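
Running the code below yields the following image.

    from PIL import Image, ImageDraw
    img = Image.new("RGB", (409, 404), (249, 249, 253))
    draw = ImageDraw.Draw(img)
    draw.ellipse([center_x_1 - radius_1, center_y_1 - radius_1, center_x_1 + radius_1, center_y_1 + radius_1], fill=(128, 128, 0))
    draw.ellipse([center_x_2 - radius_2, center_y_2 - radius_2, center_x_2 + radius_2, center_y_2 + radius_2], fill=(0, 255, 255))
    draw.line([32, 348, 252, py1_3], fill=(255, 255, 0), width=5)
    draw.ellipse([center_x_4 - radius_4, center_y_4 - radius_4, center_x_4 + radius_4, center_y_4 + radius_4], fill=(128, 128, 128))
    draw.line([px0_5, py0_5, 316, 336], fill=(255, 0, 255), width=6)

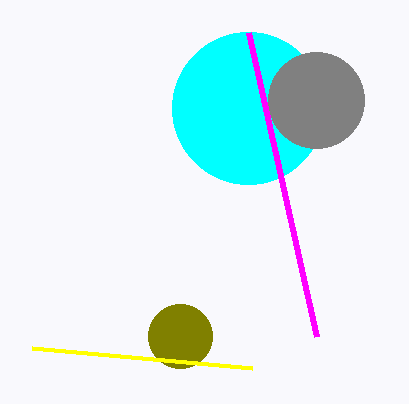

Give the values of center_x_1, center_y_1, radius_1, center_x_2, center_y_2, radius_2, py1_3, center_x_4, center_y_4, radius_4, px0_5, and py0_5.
center_x_1 = 180, center_y_1 = 336, radius_1 = 32, center_x_2 = 248, center_y_2 = 108, radius_2 = 76, py1_3 = 368, center_x_4 = 316, center_y_4 = 100, radius_4 = 48, px0_5 = 248, py0_5 = 32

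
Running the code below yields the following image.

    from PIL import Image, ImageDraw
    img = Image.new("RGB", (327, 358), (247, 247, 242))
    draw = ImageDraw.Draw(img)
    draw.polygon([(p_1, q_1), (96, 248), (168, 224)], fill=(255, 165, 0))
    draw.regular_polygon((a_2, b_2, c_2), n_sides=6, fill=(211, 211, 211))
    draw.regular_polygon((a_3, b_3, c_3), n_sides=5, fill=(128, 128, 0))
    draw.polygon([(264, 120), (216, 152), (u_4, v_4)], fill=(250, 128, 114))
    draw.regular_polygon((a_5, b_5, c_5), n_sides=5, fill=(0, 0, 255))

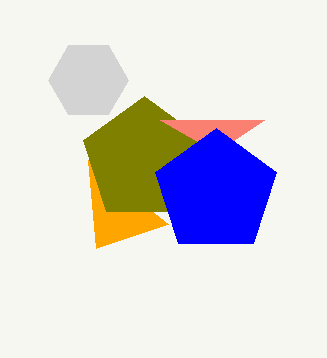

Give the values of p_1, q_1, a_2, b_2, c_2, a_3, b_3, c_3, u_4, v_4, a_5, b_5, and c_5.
p_1 = 88, q_1 = 160, a_2 = 88, b_2 = 80, c_2 = 40, a_3 = 144, b_3 = 160, c_3 = 64, u_4 = 160, v_4 = 120, a_5 = 216, b_5 = 192, c_5 = 64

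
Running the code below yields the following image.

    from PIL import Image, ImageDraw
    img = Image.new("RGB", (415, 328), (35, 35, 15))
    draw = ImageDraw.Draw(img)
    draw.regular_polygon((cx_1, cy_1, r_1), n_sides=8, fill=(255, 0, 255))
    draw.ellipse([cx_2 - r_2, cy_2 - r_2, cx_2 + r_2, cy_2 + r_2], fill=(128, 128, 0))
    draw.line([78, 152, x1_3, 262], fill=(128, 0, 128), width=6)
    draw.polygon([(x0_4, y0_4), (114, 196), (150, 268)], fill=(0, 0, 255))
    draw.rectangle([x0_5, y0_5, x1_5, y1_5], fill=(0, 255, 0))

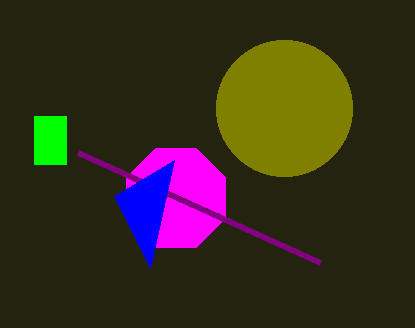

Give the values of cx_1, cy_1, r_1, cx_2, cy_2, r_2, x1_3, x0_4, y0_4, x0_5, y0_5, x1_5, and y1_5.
cx_1 = 176; cy_1 = 198; r_1 = 54; cx_2 = 284; cy_2 = 108; r_2 = 68; x1_3 = 320; x0_4 = 174; y0_4 = 160; x0_5 = 34; y0_5 = 116; x1_5 = 66; y1_5 = 164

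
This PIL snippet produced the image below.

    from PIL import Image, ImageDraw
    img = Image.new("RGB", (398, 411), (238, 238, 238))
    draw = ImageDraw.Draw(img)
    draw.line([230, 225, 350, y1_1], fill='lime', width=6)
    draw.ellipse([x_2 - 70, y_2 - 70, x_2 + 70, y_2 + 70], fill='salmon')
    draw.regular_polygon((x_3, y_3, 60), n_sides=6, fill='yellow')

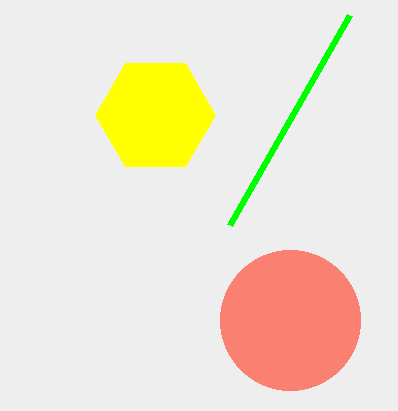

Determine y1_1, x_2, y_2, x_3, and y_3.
y1_1 = 15; x_2 = 290; y_2 = 320; x_3 = 155; y_3 = 115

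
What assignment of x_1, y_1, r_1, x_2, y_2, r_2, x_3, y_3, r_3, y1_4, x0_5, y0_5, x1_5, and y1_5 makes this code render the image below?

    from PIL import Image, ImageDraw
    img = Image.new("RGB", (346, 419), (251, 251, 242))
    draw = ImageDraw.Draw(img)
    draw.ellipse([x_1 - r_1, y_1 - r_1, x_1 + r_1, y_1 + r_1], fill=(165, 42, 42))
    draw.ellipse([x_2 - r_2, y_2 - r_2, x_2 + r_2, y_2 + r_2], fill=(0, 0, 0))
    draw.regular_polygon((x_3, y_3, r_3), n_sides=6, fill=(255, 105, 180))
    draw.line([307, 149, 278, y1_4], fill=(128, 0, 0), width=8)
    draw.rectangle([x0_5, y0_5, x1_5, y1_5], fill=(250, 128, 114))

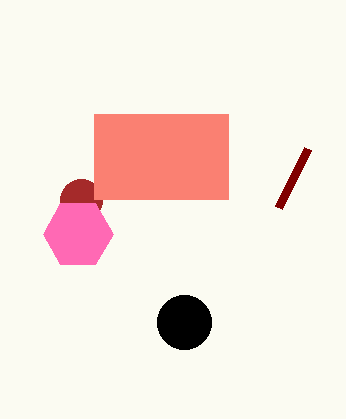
x_1 = 81, y_1 = 200, r_1 = 21, x_2 = 184, y_2 = 322, r_2 = 27, x_3 = 78, y_3 = 234, r_3 = 35, y1_4 = 208, x0_5 = 94, y0_5 = 114, x1_5 = 228, y1_5 = 199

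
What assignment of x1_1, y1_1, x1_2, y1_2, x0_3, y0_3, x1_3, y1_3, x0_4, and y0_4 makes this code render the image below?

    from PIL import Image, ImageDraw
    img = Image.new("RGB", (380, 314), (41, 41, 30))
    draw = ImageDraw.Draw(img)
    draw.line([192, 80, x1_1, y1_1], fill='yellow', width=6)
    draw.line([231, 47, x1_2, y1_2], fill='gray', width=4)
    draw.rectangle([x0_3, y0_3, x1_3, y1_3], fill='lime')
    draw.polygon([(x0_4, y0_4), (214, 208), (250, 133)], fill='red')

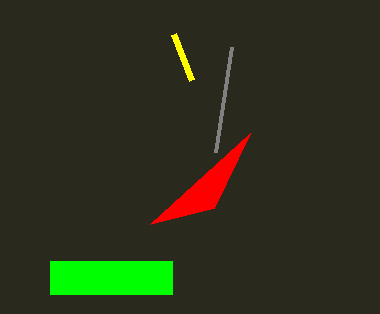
x1_1 = 174; y1_1 = 34; x1_2 = 215; y1_2 = 152; x0_3 = 50; y0_3 = 261; x1_3 = 172; y1_3 = 294; x0_4 = 150; y0_4 = 224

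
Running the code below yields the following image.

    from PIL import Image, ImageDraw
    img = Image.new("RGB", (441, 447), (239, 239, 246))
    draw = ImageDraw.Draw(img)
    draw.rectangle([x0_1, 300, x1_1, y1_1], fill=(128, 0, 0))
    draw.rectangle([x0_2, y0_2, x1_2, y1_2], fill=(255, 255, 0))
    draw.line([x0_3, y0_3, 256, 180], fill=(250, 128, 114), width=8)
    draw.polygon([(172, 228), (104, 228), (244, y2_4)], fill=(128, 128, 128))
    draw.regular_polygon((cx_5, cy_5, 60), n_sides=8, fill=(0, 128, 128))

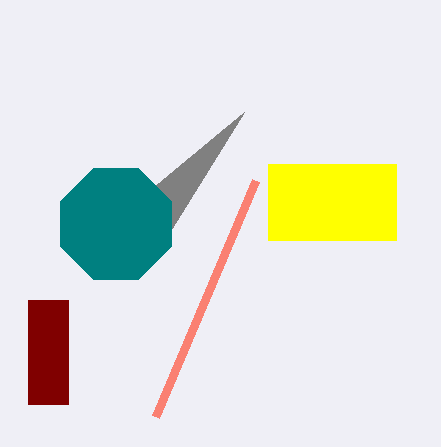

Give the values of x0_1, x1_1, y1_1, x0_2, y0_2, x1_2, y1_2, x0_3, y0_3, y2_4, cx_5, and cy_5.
x0_1 = 28
x1_1 = 68
y1_1 = 404
x0_2 = 268
y0_2 = 164
x1_2 = 396
y1_2 = 240
x0_3 = 156
y0_3 = 416
y2_4 = 112
cx_5 = 116
cy_5 = 224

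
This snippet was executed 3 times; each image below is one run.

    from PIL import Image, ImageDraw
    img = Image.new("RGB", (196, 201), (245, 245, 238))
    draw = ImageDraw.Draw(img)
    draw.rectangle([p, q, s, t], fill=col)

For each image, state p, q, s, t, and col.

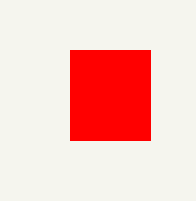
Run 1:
p = 70; q = 50; s = 150; t = 140; col = 'red'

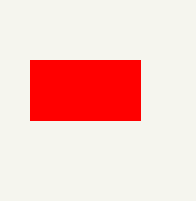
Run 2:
p = 30; q = 60; s = 140; t = 120; col = 'red'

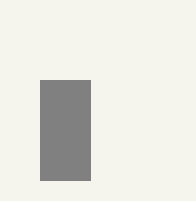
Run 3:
p = 40; q = 80; s = 90; t = 180; col = 'gray'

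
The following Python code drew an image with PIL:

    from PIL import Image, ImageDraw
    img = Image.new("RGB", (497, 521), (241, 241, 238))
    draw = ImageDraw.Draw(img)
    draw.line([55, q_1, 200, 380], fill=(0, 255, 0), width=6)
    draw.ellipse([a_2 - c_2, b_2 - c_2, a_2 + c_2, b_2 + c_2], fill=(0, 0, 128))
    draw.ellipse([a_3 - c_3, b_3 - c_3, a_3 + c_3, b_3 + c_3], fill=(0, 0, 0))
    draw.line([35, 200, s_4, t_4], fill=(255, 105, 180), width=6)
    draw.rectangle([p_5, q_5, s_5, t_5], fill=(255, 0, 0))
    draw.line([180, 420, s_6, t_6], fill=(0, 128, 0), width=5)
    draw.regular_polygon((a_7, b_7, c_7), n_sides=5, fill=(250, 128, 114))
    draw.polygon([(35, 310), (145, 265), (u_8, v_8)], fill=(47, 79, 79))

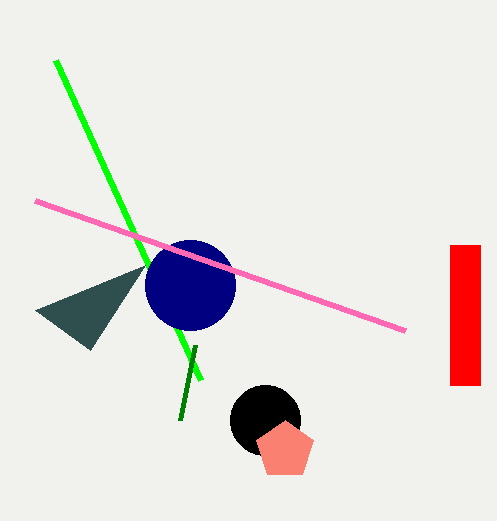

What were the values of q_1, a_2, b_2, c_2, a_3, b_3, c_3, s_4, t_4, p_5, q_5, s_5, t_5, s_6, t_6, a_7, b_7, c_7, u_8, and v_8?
q_1 = 60, a_2 = 190, b_2 = 285, c_2 = 45, a_3 = 265, b_3 = 420, c_3 = 35, s_4 = 405, t_4 = 330, p_5 = 450, q_5 = 245, s_5 = 480, t_5 = 385, s_6 = 195, t_6 = 345, a_7 = 285, b_7 = 450, c_7 = 30, u_8 = 90, v_8 = 350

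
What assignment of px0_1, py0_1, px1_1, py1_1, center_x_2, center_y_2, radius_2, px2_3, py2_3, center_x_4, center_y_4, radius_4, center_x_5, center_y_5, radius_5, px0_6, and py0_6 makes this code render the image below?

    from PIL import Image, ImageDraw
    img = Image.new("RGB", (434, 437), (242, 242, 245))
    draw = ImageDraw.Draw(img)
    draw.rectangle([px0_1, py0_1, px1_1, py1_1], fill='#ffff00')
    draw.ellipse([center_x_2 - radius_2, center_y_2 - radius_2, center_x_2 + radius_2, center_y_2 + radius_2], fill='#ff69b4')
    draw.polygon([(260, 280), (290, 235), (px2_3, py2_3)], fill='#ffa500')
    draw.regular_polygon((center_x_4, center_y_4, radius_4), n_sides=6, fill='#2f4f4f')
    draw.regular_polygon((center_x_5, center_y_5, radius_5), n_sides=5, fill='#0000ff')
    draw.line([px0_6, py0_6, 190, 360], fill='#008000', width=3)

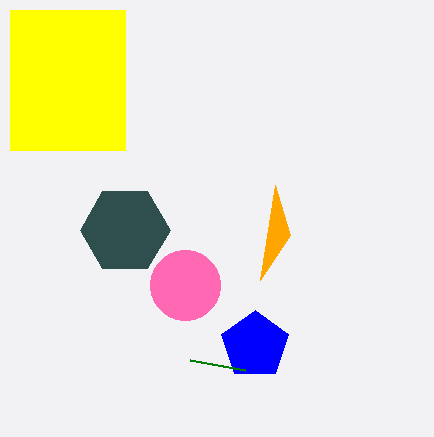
px0_1 = 10; py0_1 = 10; px1_1 = 125; py1_1 = 150; center_x_2 = 185; center_y_2 = 285; radius_2 = 35; px2_3 = 275; py2_3 = 185; center_x_4 = 125; center_y_4 = 230; radius_4 = 45; center_x_5 = 255; center_y_5 = 345; radius_5 = 35; px0_6 = 245; py0_6 = 370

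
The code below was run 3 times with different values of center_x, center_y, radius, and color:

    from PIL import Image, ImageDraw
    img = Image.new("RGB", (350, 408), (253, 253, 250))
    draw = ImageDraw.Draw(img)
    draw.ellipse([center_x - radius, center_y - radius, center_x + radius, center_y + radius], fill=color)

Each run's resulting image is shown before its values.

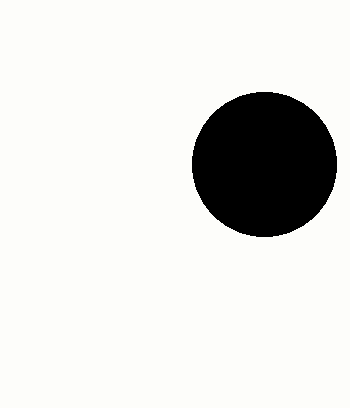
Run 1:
center_x = 264
center_y = 164
radius = 72
color = 'black'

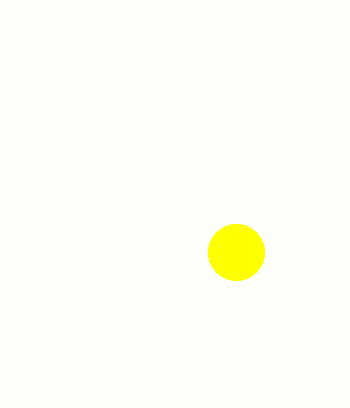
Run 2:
center_x = 236
center_y = 252
radius = 28
color = 'yellow'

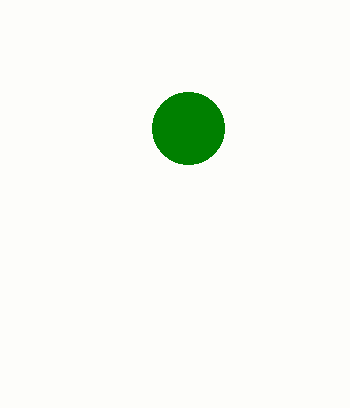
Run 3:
center_x = 188
center_y = 128
radius = 36
color = 'green'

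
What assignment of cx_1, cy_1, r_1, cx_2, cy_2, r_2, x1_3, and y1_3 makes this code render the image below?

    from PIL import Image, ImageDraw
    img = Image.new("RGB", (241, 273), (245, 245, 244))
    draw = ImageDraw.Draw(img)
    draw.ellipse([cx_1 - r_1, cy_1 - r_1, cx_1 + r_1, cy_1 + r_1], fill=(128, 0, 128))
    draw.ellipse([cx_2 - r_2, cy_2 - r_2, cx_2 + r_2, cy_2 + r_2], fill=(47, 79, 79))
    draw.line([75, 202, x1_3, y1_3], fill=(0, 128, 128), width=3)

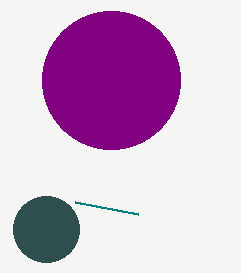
cx_1 = 111; cy_1 = 80; r_1 = 69; cx_2 = 46; cy_2 = 229; r_2 = 33; x1_3 = 138; y1_3 = 214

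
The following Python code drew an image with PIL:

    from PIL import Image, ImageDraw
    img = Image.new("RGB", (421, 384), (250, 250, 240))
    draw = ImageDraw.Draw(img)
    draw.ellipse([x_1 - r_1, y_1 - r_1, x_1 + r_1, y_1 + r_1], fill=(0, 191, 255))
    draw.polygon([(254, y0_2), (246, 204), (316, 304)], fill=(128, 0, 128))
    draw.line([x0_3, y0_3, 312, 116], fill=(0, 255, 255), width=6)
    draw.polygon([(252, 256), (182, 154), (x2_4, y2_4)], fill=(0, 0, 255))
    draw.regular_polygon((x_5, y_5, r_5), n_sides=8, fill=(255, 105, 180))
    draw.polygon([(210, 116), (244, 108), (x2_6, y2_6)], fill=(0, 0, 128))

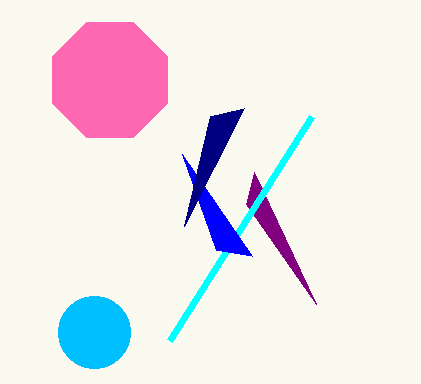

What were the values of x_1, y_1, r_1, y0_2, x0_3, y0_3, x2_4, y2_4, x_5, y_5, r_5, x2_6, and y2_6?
x_1 = 94; y_1 = 332; r_1 = 36; y0_2 = 172; x0_3 = 170; y0_3 = 340; x2_4 = 216; y2_4 = 250; x_5 = 110; y_5 = 80; r_5 = 62; x2_6 = 184; y2_6 = 226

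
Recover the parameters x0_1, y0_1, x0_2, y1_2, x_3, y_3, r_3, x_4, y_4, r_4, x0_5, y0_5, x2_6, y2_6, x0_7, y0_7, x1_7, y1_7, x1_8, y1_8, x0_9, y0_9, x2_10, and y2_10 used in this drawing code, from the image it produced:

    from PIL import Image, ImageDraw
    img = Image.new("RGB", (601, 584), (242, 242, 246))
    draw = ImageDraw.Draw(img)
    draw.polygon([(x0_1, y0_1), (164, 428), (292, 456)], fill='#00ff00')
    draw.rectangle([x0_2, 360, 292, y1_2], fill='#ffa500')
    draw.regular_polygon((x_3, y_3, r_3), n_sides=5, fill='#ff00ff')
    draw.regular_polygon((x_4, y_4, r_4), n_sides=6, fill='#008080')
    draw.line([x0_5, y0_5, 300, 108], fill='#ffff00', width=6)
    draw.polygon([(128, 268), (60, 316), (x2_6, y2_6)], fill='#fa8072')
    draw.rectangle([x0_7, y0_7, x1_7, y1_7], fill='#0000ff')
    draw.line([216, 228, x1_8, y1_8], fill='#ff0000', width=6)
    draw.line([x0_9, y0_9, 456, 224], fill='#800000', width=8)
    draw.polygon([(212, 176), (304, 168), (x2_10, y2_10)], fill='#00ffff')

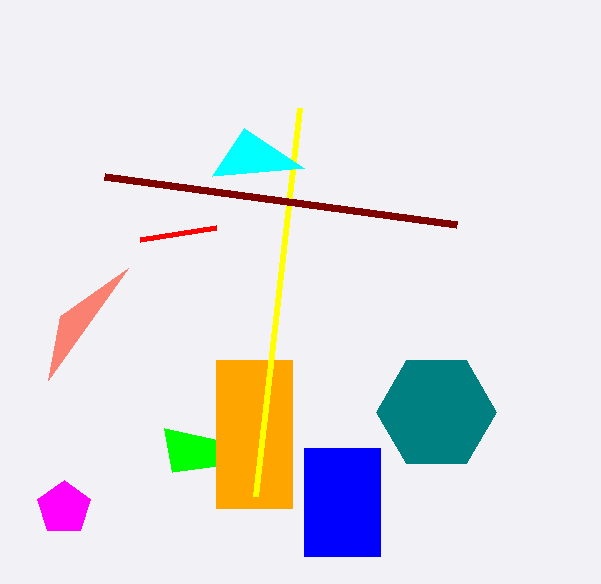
x0_1 = 172
y0_1 = 472
x0_2 = 216
y1_2 = 508
x_3 = 64
y_3 = 508
r_3 = 28
x_4 = 436
y_4 = 412
r_4 = 60
x0_5 = 256
y0_5 = 496
x2_6 = 48
y2_6 = 380
x0_7 = 304
y0_7 = 448
x1_7 = 380
y1_7 = 556
x1_8 = 140
y1_8 = 240
x0_9 = 104
y0_9 = 176
x2_10 = 244
y2_10 = 128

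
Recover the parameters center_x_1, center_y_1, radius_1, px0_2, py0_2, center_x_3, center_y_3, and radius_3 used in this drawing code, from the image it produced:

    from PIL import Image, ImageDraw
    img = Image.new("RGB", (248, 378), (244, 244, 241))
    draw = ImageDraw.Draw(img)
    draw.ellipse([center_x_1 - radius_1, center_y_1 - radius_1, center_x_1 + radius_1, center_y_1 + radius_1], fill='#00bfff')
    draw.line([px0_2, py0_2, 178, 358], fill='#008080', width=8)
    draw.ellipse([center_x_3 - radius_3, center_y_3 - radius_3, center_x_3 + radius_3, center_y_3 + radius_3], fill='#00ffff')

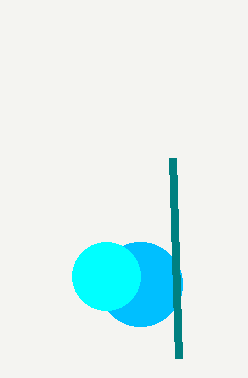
center_x_1 = 140
center_y_1 = 284
radius_1 = 42
px0_2 = 172
py0_2 = 158
center_x_3 = 106
center_y_3 = 276
radius_3 = 34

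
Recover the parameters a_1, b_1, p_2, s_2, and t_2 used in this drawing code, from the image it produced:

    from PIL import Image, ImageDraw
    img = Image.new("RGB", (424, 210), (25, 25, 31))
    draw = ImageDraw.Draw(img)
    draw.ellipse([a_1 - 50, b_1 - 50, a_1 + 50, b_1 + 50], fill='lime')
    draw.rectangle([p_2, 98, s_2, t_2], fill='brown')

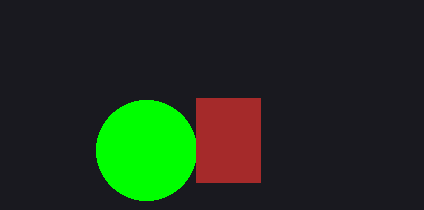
a_1 = 146, b_1 = 150, p_2 = 196, s_2 = 260, t_2 = 182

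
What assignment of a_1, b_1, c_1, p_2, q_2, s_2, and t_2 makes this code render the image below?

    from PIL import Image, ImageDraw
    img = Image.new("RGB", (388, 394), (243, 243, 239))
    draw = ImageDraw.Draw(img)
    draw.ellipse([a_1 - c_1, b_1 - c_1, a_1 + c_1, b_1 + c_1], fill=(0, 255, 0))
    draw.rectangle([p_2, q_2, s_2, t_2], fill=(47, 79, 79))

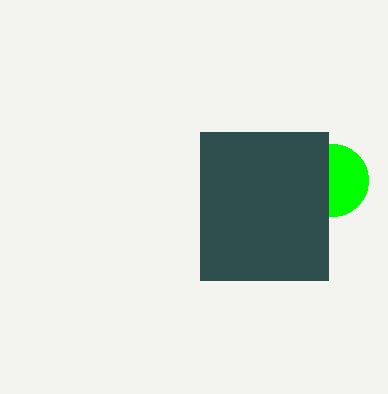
a_1 = 332, b_1 = 180, c_1 = 36, p_2 = 200, q_2 = 132, s_2 = 328, t_2 = 280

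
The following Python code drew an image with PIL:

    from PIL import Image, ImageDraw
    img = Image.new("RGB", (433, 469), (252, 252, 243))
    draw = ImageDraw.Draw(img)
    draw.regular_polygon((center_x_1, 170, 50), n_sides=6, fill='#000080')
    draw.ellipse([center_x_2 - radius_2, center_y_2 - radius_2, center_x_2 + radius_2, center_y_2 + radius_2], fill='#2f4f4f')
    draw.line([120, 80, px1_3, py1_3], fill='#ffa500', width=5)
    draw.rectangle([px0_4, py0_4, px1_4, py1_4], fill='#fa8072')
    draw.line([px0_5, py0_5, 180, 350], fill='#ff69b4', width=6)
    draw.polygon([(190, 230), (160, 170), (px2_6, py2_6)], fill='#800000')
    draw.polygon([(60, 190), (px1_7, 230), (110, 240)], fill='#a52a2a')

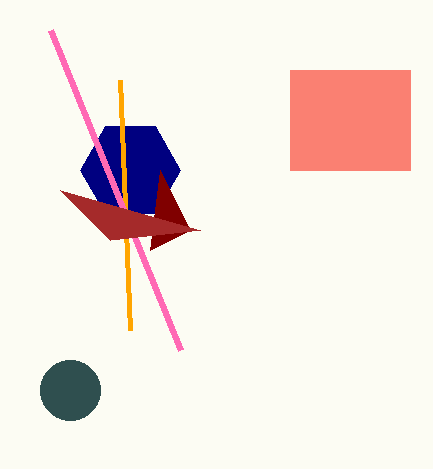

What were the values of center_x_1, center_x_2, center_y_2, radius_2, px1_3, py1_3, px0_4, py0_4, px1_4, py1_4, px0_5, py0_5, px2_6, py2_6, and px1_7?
center_x_1 = 130, center_x_2 = 70, center_y_2 = 390, radius_2 = 30, px1_3 = 130, py1_3 = 330, px0_4 = 290, py0_4 = 70, px1_4 = 410, py1_4 = 170, px0_5 = 50, py0_5 = 30, px2_6 = 150, py2_6 = 250, px1_7 = 200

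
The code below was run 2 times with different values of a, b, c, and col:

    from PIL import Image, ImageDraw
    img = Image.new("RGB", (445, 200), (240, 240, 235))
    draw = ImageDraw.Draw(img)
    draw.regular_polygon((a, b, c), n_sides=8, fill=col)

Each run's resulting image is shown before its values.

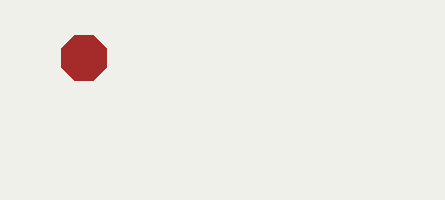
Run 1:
a = 84, b = 58, c = 24, col = 'brown'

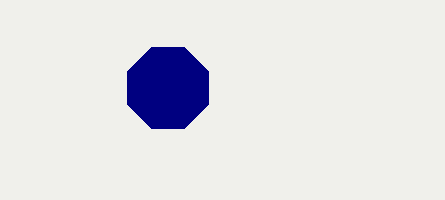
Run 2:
a = 168; b = 88; c = 44; col = 'navy'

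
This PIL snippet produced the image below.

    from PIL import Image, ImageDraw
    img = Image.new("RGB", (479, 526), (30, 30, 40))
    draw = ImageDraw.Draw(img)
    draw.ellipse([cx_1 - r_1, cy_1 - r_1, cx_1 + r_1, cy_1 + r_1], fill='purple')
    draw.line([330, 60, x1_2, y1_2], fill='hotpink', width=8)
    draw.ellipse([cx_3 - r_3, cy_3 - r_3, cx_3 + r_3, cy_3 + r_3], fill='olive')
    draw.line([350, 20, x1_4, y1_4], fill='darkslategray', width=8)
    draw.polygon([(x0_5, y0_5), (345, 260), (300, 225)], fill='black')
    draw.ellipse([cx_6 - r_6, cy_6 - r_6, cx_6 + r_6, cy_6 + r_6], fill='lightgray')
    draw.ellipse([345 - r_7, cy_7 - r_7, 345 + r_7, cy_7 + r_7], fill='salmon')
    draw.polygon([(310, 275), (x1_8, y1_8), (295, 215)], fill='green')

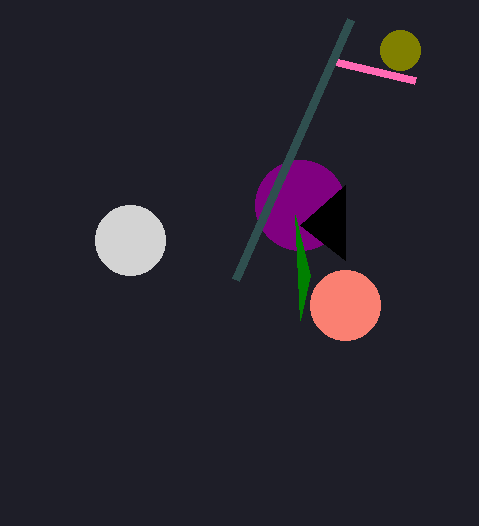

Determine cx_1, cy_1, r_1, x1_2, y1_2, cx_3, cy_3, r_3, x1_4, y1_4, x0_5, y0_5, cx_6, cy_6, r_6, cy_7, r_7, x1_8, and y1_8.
cx_1 = 300; cy_1 = 205; r_1 = 45; x1_2 = 415; y1_2 = 80; cx_3 = 400; cy_3 = 50; r_3 = 20; x1_4 = 235; y1_4 = 280; x0_5 = 345; y0_5 = 185; cx_6 = 130; cy_6 = 240; r_6 = 35; cy_7 = 305; r_7 = 35; x1_8 = 300; y1_8 = 320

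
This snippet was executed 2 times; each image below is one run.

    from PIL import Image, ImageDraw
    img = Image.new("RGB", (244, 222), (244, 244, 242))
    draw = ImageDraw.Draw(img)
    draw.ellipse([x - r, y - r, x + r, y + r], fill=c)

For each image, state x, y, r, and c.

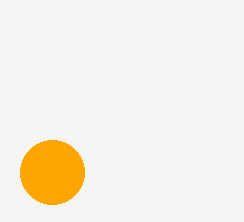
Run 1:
x = 52
y = 172
r = 32
c = 'orange'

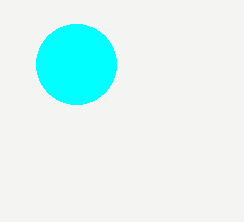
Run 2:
x = 76; y = 64; r = 40; c = 'cyan'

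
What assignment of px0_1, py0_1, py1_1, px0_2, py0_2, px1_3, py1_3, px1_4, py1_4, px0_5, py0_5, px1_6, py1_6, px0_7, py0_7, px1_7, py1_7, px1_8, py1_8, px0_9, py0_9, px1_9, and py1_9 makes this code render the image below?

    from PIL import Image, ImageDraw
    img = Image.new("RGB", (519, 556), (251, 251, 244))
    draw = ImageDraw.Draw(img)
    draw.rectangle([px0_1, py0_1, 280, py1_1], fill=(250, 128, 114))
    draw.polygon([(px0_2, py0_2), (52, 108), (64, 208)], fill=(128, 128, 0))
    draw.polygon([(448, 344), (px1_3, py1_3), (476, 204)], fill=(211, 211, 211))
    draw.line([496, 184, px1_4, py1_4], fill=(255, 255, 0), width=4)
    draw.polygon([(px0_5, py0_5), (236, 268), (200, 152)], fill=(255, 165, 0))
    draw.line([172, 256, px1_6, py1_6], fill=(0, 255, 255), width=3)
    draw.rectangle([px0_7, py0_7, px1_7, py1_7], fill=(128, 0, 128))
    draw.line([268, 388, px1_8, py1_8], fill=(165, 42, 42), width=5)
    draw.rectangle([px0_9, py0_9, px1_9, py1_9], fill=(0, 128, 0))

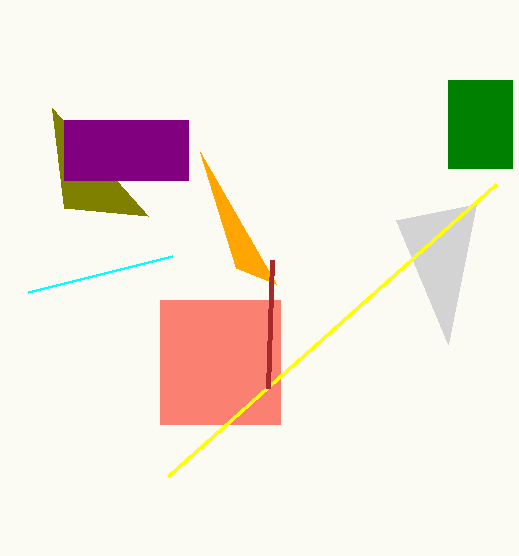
px0_1 = 160; py0_1 = 300; py1_1 = 424; px0_2 = 148; py0_2 = 216; px1_3 = 396; py1_3 = 220; px1_4 = 168; py1_4 = 476; px0_5 = 276; py0_5 = 284; px1_6 = 28; py1_6 = 292; px0_7 = 64; py0_7 = 120; px1_7 = 188; py1_7 = 180; px1_8 = 272; py1_8 = 260; px0_9 = 448; py0_9 = 80; px1_9 = 512; py1_9 = 168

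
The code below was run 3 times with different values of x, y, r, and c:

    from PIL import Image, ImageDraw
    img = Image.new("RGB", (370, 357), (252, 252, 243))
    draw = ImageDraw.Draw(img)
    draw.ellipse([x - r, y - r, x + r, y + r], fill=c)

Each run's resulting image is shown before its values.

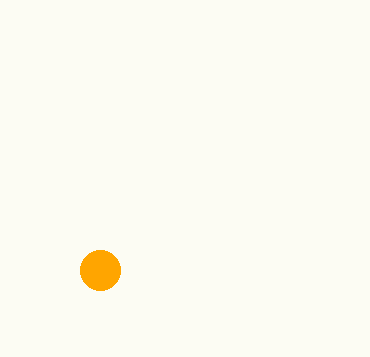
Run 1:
x = 100, y = 270, r = 20, c = 'orange'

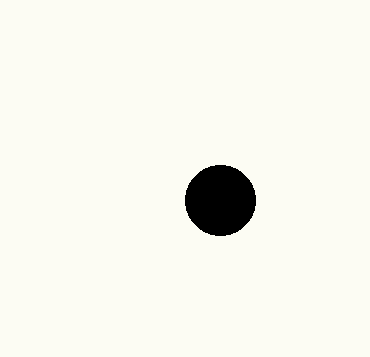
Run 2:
x = 220
y = 200
r = 35
c = 'black'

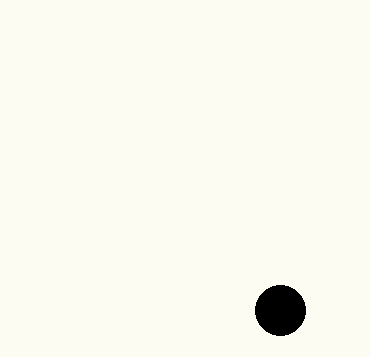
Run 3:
x = 280, y = 310, r = 25, c = 'black'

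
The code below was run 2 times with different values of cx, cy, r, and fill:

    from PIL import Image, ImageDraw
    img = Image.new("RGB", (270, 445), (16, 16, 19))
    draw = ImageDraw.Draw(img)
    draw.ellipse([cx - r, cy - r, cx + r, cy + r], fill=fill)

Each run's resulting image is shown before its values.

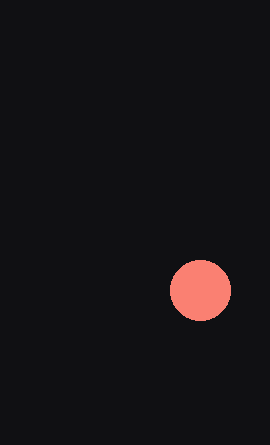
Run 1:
cx = 200; cy = 290; r = 30; fill = 'salmon'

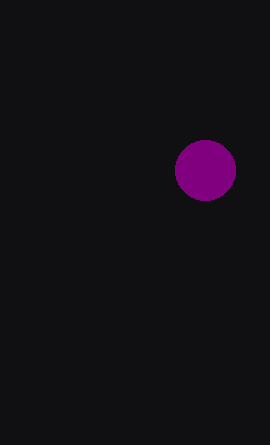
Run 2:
cx = 205, cy = 170, r = 30, fill = 'purple'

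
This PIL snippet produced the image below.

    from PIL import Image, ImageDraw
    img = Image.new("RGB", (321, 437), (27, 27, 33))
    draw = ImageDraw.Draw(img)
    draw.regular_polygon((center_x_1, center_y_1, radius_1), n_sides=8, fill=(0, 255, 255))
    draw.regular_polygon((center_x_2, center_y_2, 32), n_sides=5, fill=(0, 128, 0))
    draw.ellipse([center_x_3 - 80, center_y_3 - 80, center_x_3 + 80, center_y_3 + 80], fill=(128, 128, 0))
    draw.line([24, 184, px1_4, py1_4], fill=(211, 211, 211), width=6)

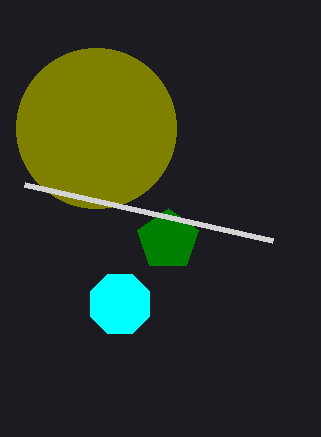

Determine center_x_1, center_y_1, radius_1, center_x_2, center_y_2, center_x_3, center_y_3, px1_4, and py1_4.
center_x_1 = 120
center_y_1 = 304
radius_1 = 32
center_x_2 = 168
center_y_2 = 240
center_x_3 = 96
center_y_3 = 128
px1_4 = 272
py1_4 = 240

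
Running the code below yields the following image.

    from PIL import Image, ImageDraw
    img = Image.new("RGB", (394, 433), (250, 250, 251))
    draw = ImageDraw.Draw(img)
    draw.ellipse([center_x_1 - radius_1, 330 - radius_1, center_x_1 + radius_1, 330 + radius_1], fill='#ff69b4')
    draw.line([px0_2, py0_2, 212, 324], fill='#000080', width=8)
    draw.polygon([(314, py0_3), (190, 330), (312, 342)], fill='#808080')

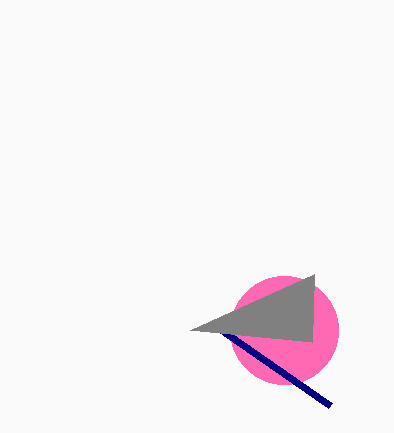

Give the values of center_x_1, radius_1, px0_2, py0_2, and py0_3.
center_x_1 = 284, radius_1 = 54, px0_2 = 330, py0_2 = 406, py0_3 = 274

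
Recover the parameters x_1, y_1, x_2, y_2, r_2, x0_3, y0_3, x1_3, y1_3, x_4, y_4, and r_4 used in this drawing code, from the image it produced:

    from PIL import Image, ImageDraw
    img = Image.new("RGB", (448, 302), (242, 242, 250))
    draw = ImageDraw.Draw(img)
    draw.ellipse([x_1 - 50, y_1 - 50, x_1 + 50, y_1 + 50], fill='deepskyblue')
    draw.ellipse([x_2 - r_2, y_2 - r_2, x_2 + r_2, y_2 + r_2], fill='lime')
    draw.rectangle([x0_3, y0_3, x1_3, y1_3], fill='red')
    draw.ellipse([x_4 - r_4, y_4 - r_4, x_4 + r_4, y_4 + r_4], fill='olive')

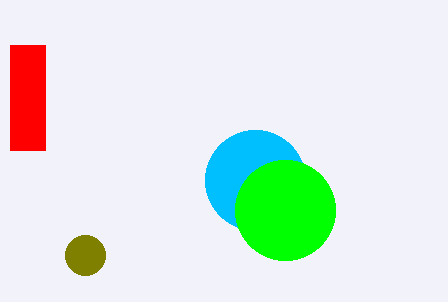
x_1 = 255, y_1 = 180, x_2 = 285, y_2 = 210, r_2 = 50, x0_3 = 10, y0_3 = 45, x1_3 = 45, y1_3 = 150, x_4 = 85, y_4 = 255, r_4 = 20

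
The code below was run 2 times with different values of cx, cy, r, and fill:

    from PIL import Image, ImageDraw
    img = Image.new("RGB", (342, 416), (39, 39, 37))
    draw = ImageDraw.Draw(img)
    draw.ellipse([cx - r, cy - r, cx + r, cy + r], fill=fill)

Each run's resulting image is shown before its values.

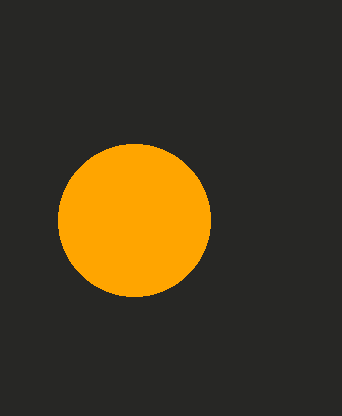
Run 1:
cx = 134, cy = 220, r = 76, fill = 'orange'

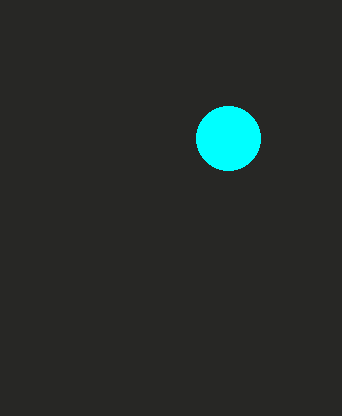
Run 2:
cx = 228, cy = 138, r = 32, fill = 'cyan'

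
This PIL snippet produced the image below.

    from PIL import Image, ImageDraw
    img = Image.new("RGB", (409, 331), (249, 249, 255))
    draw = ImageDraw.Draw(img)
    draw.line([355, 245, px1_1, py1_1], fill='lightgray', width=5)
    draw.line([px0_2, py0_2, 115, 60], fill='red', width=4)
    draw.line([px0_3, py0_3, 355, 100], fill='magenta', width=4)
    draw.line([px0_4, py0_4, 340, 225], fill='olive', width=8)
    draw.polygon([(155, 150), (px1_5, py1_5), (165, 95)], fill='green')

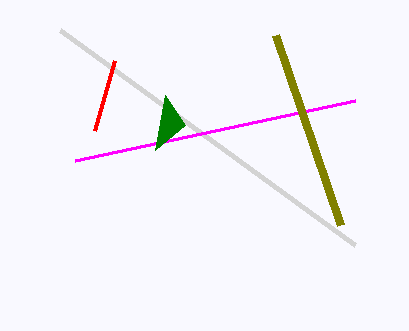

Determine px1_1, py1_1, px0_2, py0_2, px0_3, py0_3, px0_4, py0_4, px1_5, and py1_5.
px1_1 = 60; py1_1 = 30; px0_2 = 95; py0_2 = 130; px0_3 = 75; py0_3 = 160; px0_4 = 275; py0_4 = 35; px1_5 = 185; py1_5 = 125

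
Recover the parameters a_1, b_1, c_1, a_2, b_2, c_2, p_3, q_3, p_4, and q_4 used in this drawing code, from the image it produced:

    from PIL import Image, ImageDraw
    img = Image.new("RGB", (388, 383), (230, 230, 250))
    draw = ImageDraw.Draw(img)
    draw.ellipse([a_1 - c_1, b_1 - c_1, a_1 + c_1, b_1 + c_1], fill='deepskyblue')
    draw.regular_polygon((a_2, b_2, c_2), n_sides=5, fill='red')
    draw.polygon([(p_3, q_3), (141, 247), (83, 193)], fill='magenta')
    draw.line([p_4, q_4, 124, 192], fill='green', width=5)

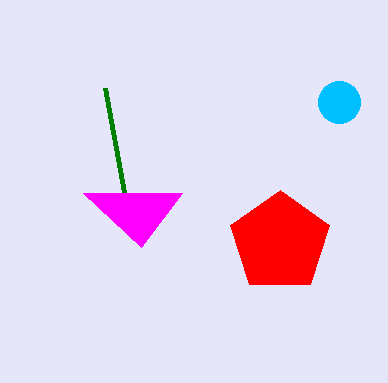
a_1 = 339; b_1 = 102; c_1 = 21; a_2 = 280; b_2 = 242; c_2 = 52; p_3 = 182; q_3 = 193; p_4 = 105; q_4 = 88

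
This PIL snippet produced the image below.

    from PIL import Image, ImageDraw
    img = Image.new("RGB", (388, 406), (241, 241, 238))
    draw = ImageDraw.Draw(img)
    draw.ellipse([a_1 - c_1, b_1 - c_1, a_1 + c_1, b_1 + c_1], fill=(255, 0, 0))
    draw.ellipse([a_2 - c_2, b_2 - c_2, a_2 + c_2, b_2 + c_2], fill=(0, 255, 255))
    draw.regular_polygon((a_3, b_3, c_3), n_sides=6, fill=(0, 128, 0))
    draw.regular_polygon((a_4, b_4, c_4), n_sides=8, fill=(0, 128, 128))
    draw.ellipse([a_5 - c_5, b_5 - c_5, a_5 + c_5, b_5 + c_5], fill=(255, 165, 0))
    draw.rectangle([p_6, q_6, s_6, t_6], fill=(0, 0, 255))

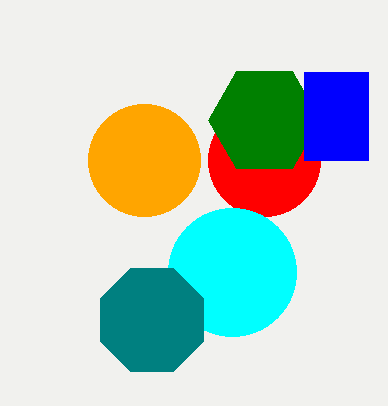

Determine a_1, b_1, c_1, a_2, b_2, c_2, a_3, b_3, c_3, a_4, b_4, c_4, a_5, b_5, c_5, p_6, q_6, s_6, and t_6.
a_1 = 264
b_1 = 160
c_1 = 56
a_2 = 232
b_2 = 272
c_2 = 64
a_3 = 264
b_3 = 120
c_3 = 56
a_4 = 152
b_4 = 320
c_4 = 56
a_5 = 144
b_5 = 160
c_5 = 56
p_6 = 304
q_6 = 72
s_6 = 368
t_6 = 160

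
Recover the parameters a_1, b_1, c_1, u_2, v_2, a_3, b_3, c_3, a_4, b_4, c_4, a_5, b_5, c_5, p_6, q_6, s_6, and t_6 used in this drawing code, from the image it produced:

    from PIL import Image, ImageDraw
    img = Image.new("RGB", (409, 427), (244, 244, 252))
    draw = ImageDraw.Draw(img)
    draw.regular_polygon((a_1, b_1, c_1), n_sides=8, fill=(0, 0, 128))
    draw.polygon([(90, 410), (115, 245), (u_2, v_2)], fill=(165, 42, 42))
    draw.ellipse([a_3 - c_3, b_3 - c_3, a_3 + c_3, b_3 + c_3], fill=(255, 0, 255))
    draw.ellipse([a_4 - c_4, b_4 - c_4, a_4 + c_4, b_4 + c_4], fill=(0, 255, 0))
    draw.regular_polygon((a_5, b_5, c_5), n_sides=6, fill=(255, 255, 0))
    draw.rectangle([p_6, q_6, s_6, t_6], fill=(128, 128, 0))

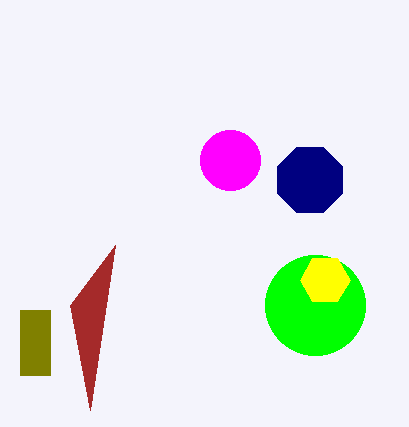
a_1 = 310; b_1 = 180; c_1 = 35; u_2 = 70; v_2 = 305; a_3 = 230; b_3 = 160; c_3 = 30; a_4 = 315; b_4 = 305; c_4 = 50; a_5 = 325; b_5 = 280; c_5 = 25; p_6 = 20; q_6 = 310; s_6 = 50; t_6 = 375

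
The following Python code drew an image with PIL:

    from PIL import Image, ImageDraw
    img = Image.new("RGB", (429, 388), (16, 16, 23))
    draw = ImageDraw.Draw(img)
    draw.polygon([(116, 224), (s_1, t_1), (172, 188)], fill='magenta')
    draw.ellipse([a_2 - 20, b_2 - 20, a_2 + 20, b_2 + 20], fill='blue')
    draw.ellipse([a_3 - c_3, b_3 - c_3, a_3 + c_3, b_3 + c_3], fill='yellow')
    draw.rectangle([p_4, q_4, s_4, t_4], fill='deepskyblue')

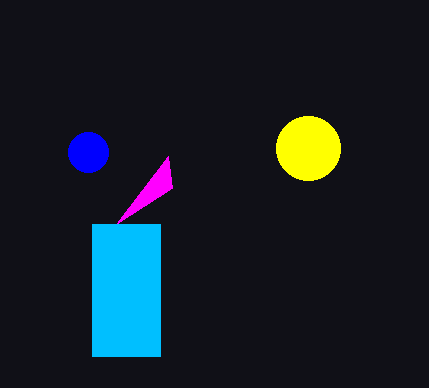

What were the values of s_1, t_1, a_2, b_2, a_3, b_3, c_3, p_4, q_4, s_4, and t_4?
s_1 = 168, t_1 = 156, a_2 = 88, b_2 = 152, a_3 = 308, b_3 = 148, c_3 = 32, p_4 = 92, q_4 = 224, s_4 = 160, t_4 = 356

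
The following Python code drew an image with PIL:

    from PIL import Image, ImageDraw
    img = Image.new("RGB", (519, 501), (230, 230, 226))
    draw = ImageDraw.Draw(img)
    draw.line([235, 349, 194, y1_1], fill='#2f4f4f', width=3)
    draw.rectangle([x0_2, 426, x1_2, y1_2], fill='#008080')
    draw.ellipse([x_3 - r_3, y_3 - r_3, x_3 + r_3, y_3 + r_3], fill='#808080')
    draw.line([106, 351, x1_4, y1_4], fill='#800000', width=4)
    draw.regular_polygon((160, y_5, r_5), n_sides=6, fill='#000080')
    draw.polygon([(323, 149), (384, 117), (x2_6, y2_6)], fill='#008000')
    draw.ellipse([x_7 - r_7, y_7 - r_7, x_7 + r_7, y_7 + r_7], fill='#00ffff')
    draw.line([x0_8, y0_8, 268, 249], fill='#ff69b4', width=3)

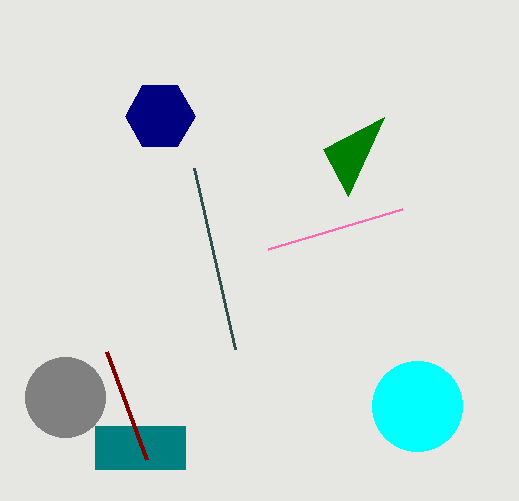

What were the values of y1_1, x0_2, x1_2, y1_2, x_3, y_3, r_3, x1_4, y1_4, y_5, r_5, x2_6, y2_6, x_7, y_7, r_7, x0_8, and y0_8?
y1_1 = 168; x0_2 = 95; x1_2 = 185; y1_2 = 469; x_3 = 65; y_3 = 397; r_3 = 40; x1_4 = 146; y1_4 = 459; y_5 = 116; r_5 = 35; x2_6 = 348; y2_6 = 196; x_7 = 417; y_7 = 406; r_7 = 45; x0_8 = 402; y0_8 = 209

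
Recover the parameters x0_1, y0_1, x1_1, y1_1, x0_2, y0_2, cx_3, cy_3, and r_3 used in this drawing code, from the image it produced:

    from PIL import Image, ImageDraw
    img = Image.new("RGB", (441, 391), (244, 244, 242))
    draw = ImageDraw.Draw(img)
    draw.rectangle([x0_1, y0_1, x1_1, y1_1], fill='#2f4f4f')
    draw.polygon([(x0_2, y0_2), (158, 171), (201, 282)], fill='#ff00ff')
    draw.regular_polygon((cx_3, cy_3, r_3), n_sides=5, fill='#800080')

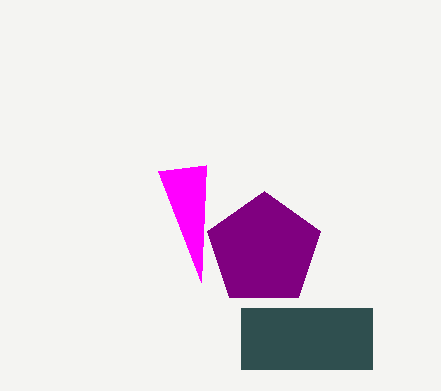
x0_1 = 241, y0_1 = 308, x1_1 = 372, y1_1 = 369, x0_2 = 206, y0_2 = 165, cx_3 = 264, cy_3 = 250, r_3 = 59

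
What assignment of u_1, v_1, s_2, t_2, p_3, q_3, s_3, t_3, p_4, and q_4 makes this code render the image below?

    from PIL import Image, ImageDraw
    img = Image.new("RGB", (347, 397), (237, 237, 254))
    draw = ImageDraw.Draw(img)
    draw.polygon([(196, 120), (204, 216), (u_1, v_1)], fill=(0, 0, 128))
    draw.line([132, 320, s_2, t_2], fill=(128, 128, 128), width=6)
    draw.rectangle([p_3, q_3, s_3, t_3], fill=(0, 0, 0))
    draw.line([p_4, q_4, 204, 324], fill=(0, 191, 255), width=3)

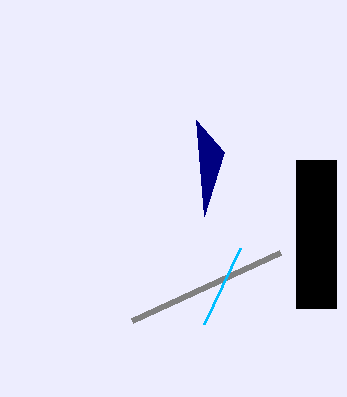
u_1 = 224
v_1 = 152
s_2 = 280
t_2 = 252
p_3 = 296
q_3 = 160
s_3 = 336
t_3 = 308
p_4 = 240
q_4 = 248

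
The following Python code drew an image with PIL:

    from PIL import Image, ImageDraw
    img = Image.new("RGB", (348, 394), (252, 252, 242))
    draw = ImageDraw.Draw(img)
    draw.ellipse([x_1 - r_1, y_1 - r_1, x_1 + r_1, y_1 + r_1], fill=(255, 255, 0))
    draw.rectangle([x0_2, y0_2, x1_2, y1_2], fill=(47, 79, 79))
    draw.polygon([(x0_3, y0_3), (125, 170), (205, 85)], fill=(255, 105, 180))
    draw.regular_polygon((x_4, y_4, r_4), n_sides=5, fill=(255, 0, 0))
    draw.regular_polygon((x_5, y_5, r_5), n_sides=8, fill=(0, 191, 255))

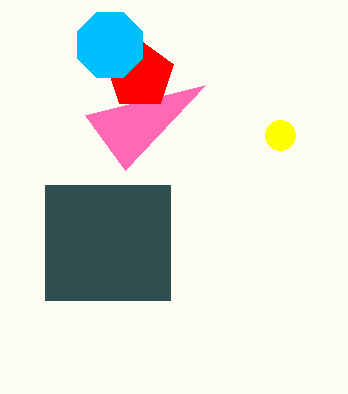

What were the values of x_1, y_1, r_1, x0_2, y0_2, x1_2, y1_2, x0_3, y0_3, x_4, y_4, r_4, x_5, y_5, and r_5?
x_1 = 280
y_1 = 135
r_1 = 15
x0_2 = 45
y0_2 = 185
x1_2 = 170
y1_2 = 300
x0_3 = 85
y0_3 = 115
x_4 = 140
y_4 = 75
r_4 = 35
x_5 = 110
y_5 = 45
r_5 = 35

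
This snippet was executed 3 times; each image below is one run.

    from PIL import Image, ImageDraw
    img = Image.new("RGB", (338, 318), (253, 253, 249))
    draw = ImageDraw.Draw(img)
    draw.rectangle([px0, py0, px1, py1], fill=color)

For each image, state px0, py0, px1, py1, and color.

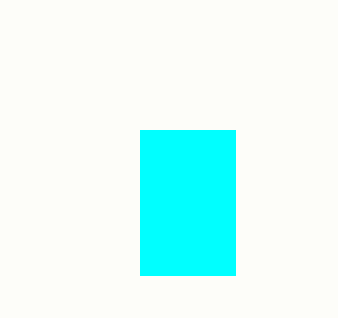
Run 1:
px0 = 140, py0 = 130, px1 = 235, py1 = 275, color = 'cyan'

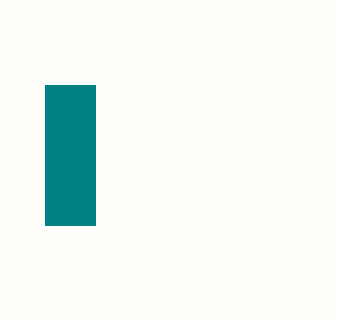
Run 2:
px0 = 45, py0 = 85, px1 = 95, py1 = 225, color = 'teal'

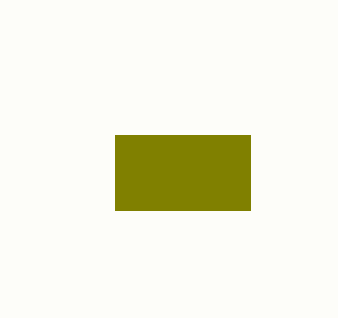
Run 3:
px0 = 115
py0 = 135
px1 = 250
py1 = 210
color = 'olive'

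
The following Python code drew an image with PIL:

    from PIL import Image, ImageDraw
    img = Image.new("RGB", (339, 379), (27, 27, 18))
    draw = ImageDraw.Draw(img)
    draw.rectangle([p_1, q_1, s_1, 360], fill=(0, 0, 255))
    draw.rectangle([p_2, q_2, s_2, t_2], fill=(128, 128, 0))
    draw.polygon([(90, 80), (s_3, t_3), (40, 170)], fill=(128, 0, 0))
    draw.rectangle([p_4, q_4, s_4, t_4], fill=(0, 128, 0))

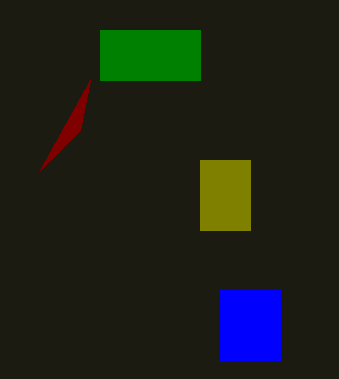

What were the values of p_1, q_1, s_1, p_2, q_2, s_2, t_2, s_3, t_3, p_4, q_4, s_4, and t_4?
p_1 = 220, q_1 = 290, s_1 = 280, p_2 = 200, q_2 = 160, s_2 = 250, t_2 = 230, s_3 = 80, t_3 = 130, p_4 = 100, q_4 = 30, s_4 = 200, t_4 = 80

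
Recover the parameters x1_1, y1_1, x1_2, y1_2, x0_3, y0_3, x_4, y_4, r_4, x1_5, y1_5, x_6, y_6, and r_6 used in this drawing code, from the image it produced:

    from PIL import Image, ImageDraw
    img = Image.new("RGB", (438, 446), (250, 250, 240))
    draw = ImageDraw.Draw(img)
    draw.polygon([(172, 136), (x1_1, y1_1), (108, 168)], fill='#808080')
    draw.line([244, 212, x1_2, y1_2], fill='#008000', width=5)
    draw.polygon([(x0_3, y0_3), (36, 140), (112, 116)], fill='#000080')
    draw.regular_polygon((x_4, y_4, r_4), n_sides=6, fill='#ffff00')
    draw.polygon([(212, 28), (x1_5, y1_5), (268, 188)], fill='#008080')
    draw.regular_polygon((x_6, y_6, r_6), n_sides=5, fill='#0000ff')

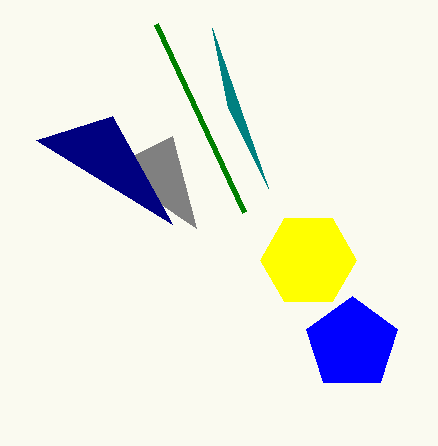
x1_1 = 196; y1_1 = 228; x1_2 = 156; y1_2 = 24; x0_3 = 172; y0_3 = 224; x_4 = 308; y_4 = 260; r_4 = 48; x1_5 = 228; y1_5 = 108; x_6 = 352; y_6 = 344; r_6 = 48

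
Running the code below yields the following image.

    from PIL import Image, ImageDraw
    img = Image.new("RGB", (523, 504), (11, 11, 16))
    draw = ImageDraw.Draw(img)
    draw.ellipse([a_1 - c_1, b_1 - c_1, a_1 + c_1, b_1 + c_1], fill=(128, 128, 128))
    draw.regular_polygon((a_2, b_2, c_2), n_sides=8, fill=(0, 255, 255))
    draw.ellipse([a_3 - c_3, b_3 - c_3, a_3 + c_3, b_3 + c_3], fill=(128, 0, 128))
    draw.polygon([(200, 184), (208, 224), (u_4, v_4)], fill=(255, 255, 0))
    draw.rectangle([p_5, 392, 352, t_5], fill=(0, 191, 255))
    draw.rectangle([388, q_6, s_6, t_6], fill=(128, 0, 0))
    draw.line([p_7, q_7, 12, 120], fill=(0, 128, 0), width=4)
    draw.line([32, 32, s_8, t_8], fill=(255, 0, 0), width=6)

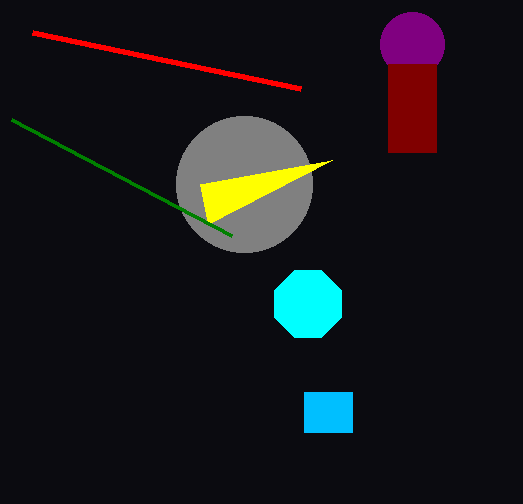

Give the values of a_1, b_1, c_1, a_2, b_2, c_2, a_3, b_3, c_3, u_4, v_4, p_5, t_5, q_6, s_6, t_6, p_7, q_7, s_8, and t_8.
a_1 = 244, b_1 = 184, c_1 = 68, a_2 = 308, b_2 = 304, c_2 = 36, a_3 = 412, b_3 = 44, c_3 = 32, u_4 = 332, v_4 = 160, p_5 = 304, t_5 = 432, q_6 = 64, s_6 = 436, t_6 = 152, p_7 = 232, q_7 = 236, s_8 = 300, t_8 = 88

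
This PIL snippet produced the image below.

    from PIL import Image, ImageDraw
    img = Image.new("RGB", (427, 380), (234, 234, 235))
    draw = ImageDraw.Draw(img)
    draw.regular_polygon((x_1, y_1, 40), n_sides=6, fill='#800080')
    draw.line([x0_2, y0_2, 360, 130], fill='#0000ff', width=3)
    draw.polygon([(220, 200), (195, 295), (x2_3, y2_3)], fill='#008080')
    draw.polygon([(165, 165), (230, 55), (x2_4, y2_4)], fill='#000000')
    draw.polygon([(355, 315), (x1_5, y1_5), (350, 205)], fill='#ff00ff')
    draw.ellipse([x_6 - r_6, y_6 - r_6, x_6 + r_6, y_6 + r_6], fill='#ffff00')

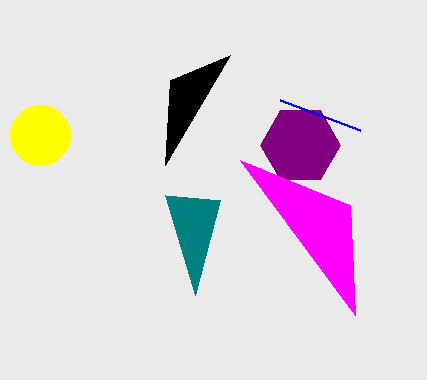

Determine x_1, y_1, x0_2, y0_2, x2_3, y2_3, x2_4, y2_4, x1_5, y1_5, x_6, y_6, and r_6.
x_1 = 300; y_1 = 145; x0_2 = 280; y0_2 = 100; x2_3 = 165; y2_3 = 195; x2_4 = 170; y2_4 = 80; x1_5 = 240; y1_5 = 160; x_6 = 40; y_6 = 135; r_6 = 30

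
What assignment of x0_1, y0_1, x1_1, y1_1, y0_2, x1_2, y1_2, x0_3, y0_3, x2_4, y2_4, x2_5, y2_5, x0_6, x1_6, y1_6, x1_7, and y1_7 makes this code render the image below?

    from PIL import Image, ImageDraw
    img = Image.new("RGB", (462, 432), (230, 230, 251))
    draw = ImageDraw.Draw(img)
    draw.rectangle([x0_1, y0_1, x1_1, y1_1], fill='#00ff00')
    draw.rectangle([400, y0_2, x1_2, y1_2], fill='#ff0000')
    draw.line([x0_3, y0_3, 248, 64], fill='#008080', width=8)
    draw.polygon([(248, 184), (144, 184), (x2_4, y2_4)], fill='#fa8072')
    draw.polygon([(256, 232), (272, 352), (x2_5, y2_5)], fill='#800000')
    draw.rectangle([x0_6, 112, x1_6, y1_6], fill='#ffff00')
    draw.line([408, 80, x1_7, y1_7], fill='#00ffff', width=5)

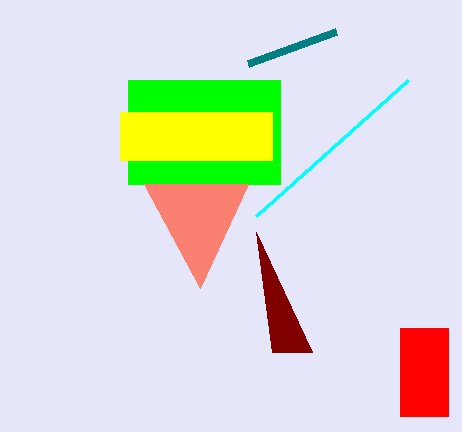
x0_1 = 128; y0_1 = 80; x1_1 = 280; y1_1 = 184; y0_2 = 328; x1_2 = 448; y1_2 = 416; x0_3 = 336; y0_3 = 32; x2_4 = 200; y2_4 = 288; x2_5 = 312; y2_5 = 352; x0_6 = 120; x1_6 = 272; y1_6 = 160; x1_7 = 256; y1_7 = 216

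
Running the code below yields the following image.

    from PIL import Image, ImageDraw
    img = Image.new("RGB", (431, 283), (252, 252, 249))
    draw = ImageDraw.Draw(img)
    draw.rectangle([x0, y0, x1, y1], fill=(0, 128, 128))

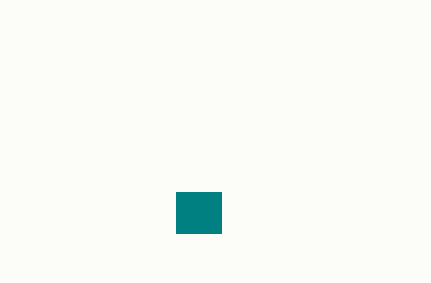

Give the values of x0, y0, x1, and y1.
x0 = 176
y0 = 192
x1 = 221
y1 = 233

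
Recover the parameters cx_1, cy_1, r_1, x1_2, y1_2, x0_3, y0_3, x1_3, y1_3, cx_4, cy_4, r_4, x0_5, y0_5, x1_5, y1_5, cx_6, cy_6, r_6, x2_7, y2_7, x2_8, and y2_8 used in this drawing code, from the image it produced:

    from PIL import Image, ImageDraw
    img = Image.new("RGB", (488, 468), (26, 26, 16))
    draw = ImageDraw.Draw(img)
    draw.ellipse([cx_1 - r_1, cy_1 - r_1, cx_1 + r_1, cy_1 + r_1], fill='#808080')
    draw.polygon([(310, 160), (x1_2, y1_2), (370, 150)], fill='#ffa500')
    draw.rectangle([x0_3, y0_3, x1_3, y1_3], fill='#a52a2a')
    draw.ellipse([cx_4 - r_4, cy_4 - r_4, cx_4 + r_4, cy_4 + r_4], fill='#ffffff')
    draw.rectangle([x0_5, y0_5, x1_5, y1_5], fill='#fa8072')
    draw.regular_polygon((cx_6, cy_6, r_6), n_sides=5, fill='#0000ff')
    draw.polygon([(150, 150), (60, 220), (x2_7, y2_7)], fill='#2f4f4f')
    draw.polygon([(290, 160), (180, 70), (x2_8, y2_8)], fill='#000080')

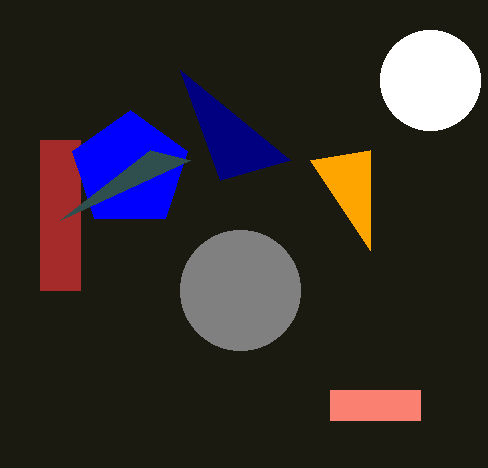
cx_1 = 240
cy_1 = 290
r_1 = 60
x1_2 = 370
y1_2 = 250
x0_3 = 40
y0_3 = 140
x1_3 = 80
y1_3 = 290
cx_4 = 430
cy_4 = 80
r_4 = 50
x0_5 = 330
y0_5 = 390
x1_5 = 420
y1_5 = 420
cx_6 = 130
cy_6 = 170
r_6 = 60
x2_7 = 190
y2_7 = 160
x2_8 = 220
y2_8 = 180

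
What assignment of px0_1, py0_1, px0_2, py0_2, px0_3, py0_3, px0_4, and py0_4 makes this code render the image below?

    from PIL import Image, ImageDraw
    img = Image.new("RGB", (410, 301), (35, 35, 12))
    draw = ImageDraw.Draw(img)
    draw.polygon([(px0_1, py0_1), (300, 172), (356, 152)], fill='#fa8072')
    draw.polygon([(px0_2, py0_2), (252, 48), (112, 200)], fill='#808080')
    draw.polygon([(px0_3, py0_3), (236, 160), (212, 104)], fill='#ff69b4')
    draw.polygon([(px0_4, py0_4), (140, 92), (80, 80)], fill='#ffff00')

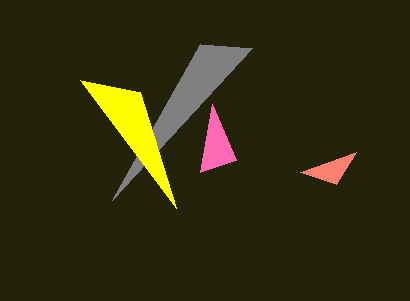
px0_1 = 336; py0_1 = 184; px0_2 = 200; py0_2 = 44; px0_3 = 200; py0_3 = 172; px0_4 = 176; py0_4 = 208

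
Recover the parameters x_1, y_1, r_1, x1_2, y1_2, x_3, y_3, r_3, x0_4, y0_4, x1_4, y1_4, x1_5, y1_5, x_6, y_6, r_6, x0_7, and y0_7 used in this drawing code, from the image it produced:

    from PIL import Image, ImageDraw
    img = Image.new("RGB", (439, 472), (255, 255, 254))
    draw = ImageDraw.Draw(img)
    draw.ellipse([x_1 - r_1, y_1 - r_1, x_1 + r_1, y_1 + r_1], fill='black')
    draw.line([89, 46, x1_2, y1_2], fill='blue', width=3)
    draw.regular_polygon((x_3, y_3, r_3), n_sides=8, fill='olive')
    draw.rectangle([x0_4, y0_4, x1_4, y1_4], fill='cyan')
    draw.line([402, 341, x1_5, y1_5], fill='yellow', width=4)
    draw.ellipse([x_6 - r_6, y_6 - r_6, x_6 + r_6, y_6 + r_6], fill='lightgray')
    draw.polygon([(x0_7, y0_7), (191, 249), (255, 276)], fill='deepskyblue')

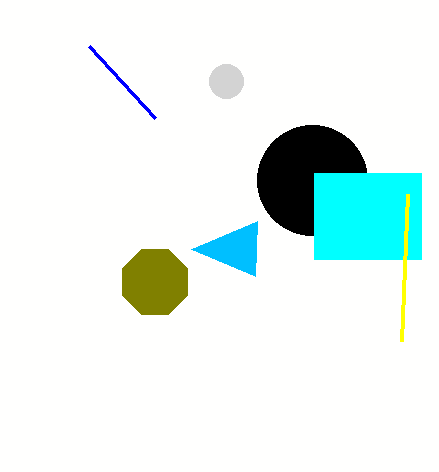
x_1 = 312; y_1 = 180; r_1 = 55; x1_2 = 155; y1_2 = 118; x_3 = 155; y_3 = 282; r_3 = 35; x0_4 = 314; y0_4 = 173; x1_4 = 421; y1_4 = 259; x1_5 = 408; y1_5 = 194; x_6 = 226; y_6 = 81; r_6 = 17; x0_7 = 257; y0_7 = 221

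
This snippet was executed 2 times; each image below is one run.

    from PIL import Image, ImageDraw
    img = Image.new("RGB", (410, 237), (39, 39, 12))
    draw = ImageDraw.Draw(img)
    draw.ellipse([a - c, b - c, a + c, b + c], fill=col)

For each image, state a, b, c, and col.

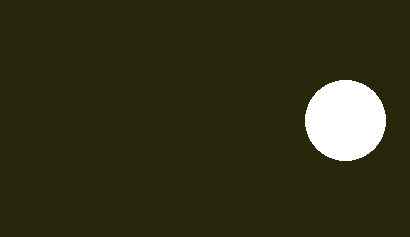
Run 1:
a = 345
b = 120
c = 40
col = 'white'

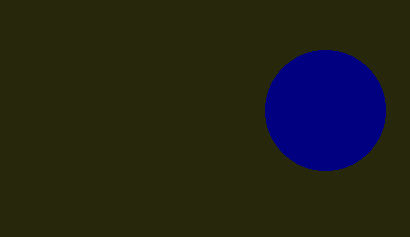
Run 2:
a = 325
b = 110
c = 60
col = 'navy'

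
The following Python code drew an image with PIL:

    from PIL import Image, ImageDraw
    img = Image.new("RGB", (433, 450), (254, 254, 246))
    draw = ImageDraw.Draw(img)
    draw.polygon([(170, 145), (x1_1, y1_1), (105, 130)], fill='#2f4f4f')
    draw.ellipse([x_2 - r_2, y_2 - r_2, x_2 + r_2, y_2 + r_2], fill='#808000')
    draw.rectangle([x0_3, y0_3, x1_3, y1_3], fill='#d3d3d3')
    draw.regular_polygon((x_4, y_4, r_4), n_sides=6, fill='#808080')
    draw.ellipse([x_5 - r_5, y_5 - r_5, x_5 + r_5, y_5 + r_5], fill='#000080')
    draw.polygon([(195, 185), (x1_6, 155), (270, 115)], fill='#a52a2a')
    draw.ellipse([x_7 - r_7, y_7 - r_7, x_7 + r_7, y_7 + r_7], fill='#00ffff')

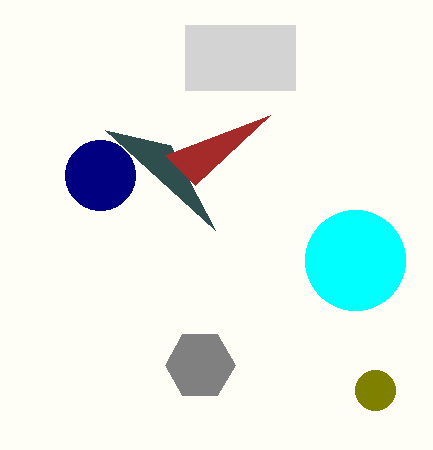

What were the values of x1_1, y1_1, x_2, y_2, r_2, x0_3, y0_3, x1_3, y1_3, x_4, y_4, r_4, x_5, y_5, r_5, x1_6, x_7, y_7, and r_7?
x1_1 = 215; y1_1 = 230; x_2 = 375; y_2 = 390; r_2 = 20; x0_3 = 185; y0_3 = 25; x1_3 = 295; y1_3 = 90; x_4 = 200; y_4 = 365; r_4 = 35; x_5 = 100; y_5 = 175; r_5 = 35; x1_6 = 165; x_7 = 355; y_7 = 260; r_7 = 50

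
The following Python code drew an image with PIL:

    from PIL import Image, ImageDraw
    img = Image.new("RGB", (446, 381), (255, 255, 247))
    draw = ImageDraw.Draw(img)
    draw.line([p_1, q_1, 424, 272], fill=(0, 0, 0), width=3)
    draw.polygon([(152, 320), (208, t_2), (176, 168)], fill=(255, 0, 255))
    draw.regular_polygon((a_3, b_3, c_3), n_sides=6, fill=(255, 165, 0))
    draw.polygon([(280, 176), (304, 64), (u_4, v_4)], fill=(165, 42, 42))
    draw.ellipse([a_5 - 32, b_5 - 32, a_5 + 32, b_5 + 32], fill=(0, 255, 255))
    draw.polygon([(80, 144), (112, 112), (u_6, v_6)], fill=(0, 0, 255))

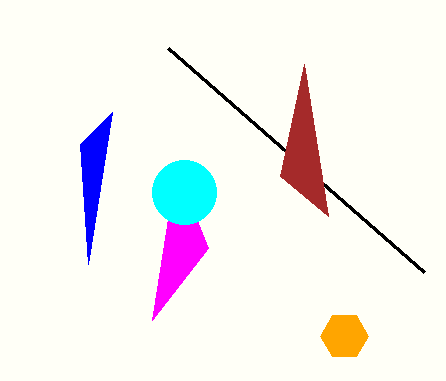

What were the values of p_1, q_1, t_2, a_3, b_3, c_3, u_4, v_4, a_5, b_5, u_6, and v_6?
p_1 = 168
q_1 = 48
t_2 = 248
a_3 = 344
b_3 = 336
c_3 = 24
u_4 = 328
v_4 = 216
a_5 = 184
b_5 = 192
u_6 = 88
v_6 = 264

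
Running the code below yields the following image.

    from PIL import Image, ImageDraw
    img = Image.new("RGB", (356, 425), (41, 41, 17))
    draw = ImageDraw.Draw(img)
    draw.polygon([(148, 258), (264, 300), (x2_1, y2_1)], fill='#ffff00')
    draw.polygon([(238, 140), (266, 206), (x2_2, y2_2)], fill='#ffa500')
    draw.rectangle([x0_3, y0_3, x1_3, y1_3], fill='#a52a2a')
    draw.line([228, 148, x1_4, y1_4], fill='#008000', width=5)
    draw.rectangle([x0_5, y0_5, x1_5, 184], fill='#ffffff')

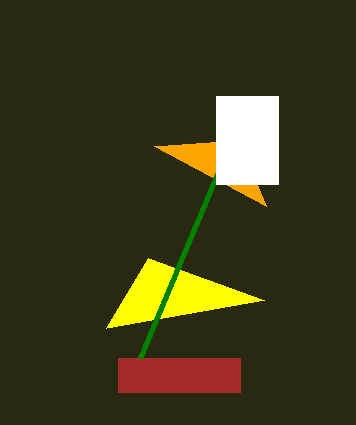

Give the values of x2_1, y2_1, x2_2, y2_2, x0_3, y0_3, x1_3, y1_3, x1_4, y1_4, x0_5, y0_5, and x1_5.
x2_1 = 106, y2_1 = 328, x2_2 = 154, y2_2 = 146, x0_3 = 118, y0_3 = 358, x1_3 = 240, y1_3 = 392, x1_4 = 140, y1_4 = 358, x0_5 = 216, y0_5 = 96, x1_5 = 278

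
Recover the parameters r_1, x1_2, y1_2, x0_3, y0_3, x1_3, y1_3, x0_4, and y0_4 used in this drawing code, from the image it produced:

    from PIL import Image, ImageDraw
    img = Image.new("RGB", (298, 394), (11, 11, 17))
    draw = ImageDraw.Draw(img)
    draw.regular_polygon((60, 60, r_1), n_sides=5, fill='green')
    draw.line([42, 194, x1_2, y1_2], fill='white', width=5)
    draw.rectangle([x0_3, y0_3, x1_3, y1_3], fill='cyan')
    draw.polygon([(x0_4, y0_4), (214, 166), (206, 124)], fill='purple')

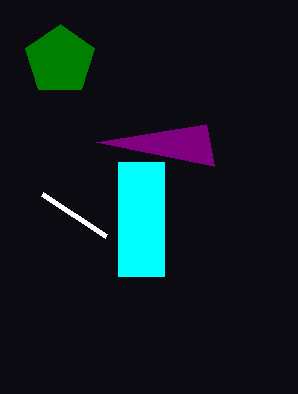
r_1 = 36
x1_2 = 106
y1_2 = 236
x0_3 = 118
y0_3 = 162
x1_3 = 164
y1_3 = 276
x0_4 = 96
y0_4 = 142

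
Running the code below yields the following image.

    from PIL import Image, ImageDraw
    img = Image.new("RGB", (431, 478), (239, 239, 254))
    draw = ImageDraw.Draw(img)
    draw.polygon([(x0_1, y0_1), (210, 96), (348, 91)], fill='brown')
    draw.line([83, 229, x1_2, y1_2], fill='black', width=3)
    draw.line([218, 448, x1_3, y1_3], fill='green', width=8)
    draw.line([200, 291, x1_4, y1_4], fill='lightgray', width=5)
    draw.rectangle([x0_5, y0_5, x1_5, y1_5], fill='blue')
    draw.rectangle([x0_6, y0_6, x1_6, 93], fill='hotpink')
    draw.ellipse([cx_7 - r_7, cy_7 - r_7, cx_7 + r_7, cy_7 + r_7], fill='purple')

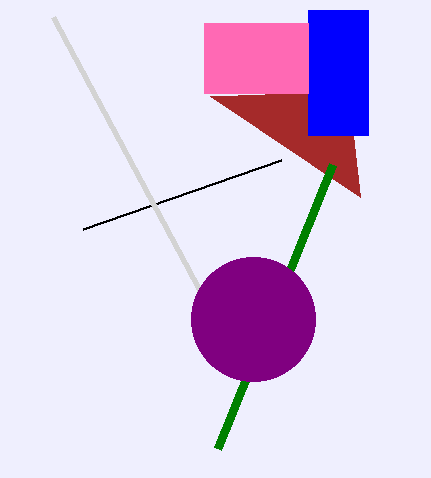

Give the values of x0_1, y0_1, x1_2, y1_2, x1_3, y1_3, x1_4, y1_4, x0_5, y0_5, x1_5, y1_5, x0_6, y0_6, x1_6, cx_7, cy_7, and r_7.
x0_1 = 360; y0_1 = 197; x1_2 = 281; y1_2 = 160; x1_3 = 333; y1_3 = 164; x1_4 = 53; y1_4 = 17; x0_5 = 308; y0_5 = 10; x1_5 = 368; y1_5 = 135; x0_6 = 204; y0_6 = 23; x1_6 = 308; cx_7 = 253; cy_7 = 319; r_7 = 62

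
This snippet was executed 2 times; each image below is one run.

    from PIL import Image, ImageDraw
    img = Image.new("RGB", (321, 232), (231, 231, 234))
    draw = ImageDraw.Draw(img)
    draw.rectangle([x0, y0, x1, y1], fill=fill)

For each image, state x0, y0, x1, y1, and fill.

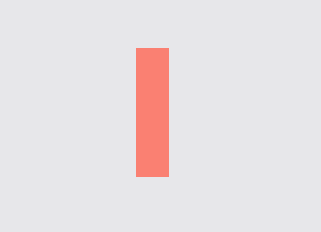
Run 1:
x0 = 136; y0 = 48; x1 = 168; y1 = 176; fill = 'salmon'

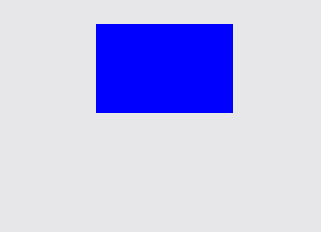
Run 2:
x0 = 96; y0 = 24; x1 = 232; y1 = 112; fill = 'blue'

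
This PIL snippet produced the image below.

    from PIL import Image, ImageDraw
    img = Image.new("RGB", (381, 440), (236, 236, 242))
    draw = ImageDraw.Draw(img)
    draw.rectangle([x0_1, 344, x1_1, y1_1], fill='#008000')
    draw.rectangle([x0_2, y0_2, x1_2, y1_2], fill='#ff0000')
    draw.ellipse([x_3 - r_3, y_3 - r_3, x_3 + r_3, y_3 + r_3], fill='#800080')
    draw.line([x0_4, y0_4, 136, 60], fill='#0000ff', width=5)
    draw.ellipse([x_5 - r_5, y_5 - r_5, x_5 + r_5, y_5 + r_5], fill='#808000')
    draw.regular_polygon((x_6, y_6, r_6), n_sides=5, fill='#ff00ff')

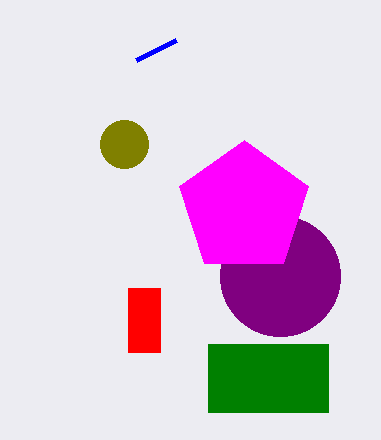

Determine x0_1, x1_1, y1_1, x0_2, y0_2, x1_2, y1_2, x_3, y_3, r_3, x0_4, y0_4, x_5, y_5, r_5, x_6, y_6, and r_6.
x0_1 = 208, x1_1 = 328, y1_1 = 412, x0_2 = 128, y0_2 = 288, x1_2 = 160, y1_2 = 352, x_3 = 280, y_3 = 276, r_3 = 60, x0_4 = 176, y0_4 = 40, x_5 = 124, y_5 = 144, r_5 = 24, x_6 = 244, y_6 = 208, r_6 = 68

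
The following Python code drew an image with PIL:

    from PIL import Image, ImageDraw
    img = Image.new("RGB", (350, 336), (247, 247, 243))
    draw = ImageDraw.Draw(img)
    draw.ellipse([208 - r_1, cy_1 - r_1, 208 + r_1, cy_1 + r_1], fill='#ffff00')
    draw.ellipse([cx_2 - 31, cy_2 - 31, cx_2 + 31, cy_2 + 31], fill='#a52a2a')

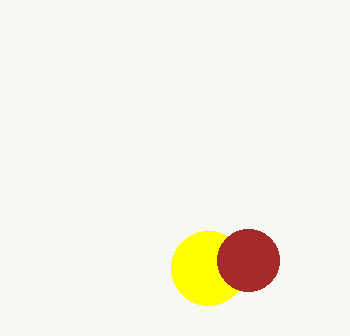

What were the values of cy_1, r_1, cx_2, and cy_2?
cy_1 = 268
r_1 = 37
cx_2 = 248
cy_2 = 260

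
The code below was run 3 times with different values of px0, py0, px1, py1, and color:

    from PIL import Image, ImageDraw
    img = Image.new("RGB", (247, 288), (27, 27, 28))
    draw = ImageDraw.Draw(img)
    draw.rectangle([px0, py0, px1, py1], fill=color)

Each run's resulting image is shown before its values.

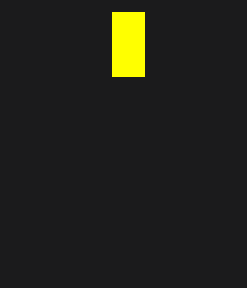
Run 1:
px0 = 112
py0 = 12
px1 = 144
py1 = 76
color = 'yellow'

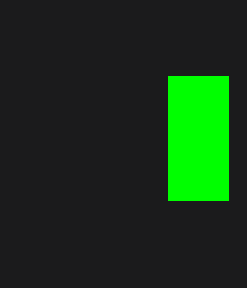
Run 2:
px0 = 168, py0 = 76, px1 = 228, py1 = 200, color = 'lime'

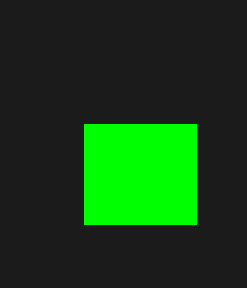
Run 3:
px0 = 84; py0 = 124; px1 = 196; py1 = 224; color = 'lime'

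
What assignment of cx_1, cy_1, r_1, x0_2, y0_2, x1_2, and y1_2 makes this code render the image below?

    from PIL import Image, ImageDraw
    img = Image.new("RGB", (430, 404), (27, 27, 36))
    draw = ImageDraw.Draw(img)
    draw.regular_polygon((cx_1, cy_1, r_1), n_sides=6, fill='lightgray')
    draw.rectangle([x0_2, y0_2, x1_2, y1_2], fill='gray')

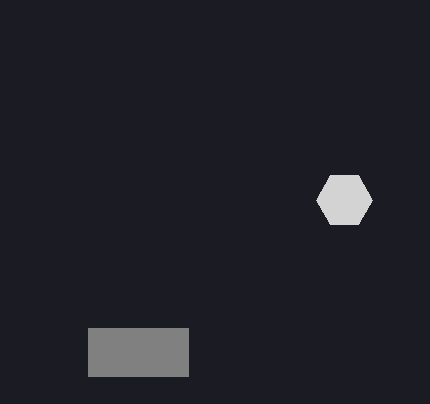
cx_1 = 344
cy_1 = 200
r_1 = 28
x0_2 = 88
y0_2 = 328
x1_2 = 188
y1_2 = 376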